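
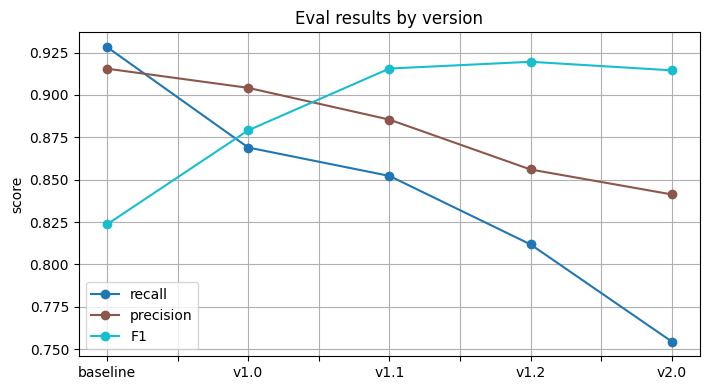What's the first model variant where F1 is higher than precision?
v1.1

v1.0: F1 ≈ 0.88 vs precision ≈ 0.90 (not yet); v1.1: F1 ≈ 0.92 vs precision ≈ 0.88 (first crossover).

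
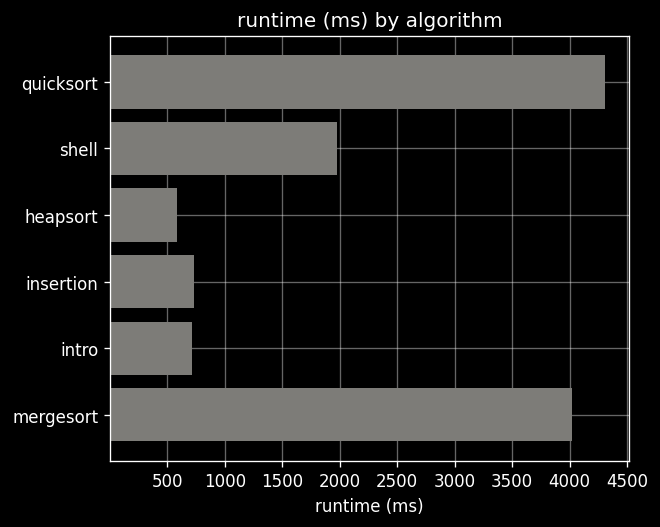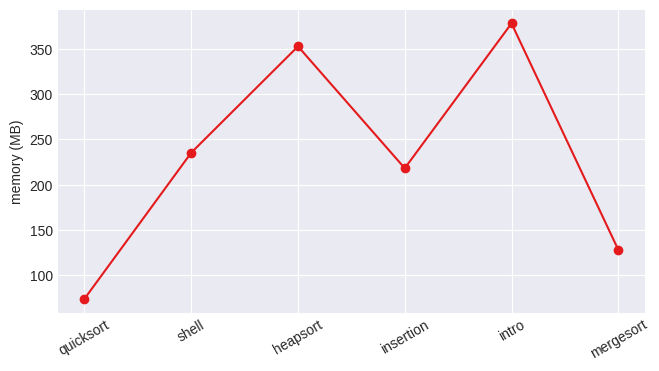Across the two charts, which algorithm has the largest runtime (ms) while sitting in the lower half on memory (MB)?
quicksort

Chart 2 median memory (MB) ≈ 250; below-median algorithms: quicksort, insertion, mergesort. Among those, quicksort has the highest runtime (ms) (≈ 4500).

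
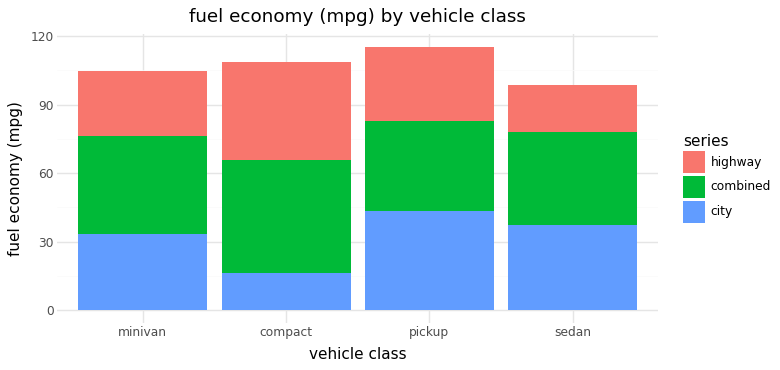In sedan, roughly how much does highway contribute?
≈ 20

highway top ≈ 100, bottom ≈ 80; segment ≈ 20.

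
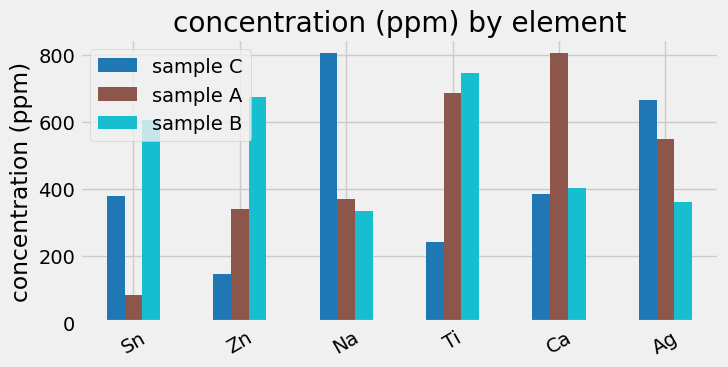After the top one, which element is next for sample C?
Ag

Top 3 for sample C: Na ≈ 800, Ag ≈ 700, Ca ≈ 400.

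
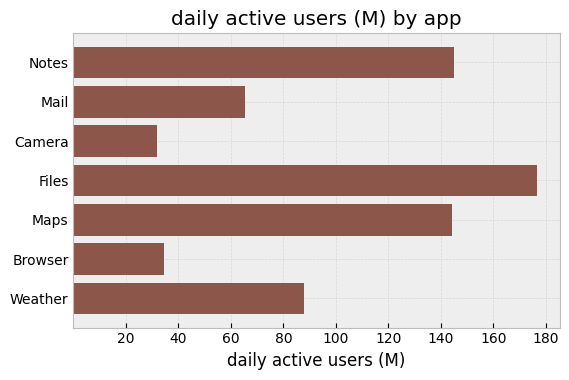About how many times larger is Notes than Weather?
≈ 1.75×

Notes ≈ 140, Weather ≈ 80; 140/80 ≈ 1.75.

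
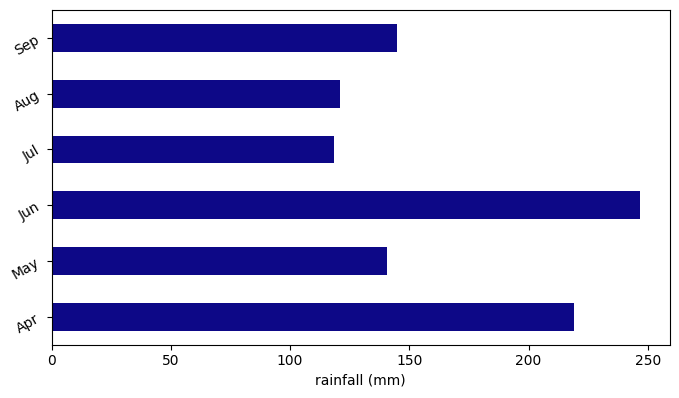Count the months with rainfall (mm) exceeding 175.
Above 175: Apr, Jun.

2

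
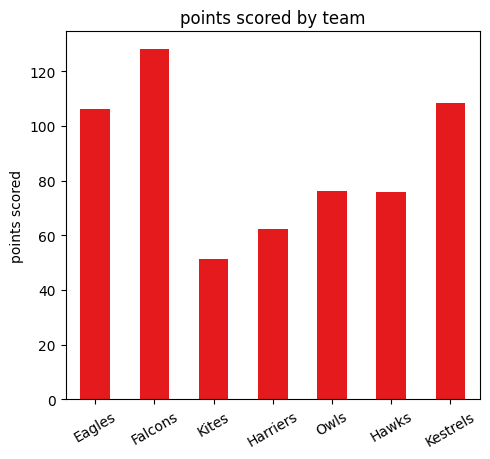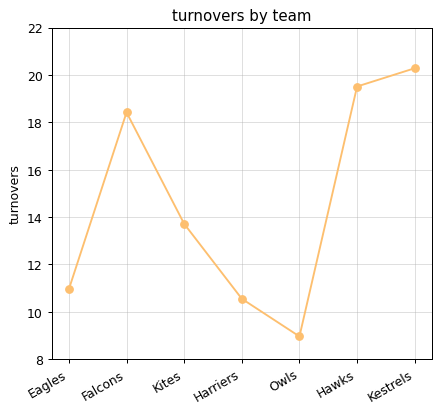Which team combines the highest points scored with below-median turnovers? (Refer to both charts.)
Eagles

Chart 2 median turnovers ≈ 14; below-median teams: Eagles, Harriers, Owls. Among those, Eagles has the highest points scored (≈ 100).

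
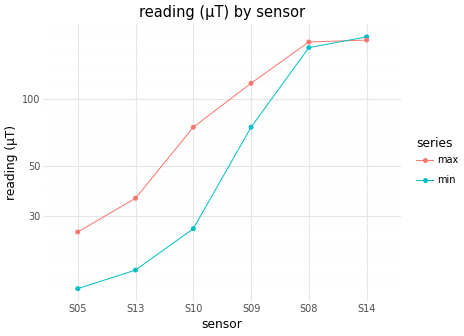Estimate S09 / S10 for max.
S09 ≈ 120, S10 ≈ 80; 120/80 ≈ 1.5.

≈ 1.5×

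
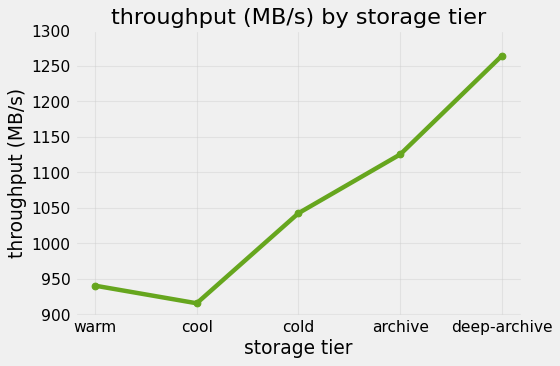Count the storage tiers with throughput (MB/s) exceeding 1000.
Above 1000: cold, archive, deep-archive.

3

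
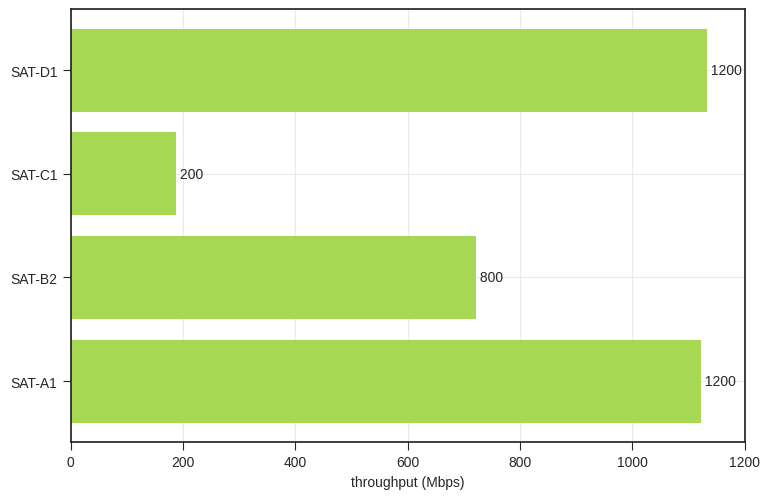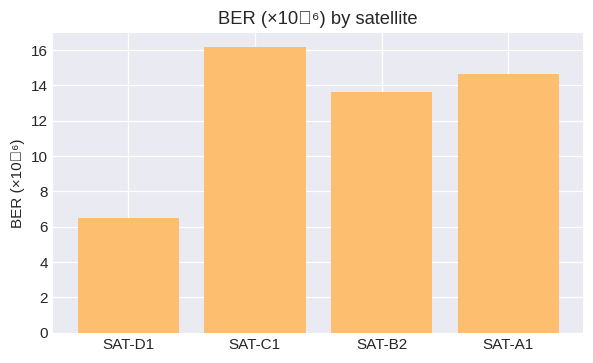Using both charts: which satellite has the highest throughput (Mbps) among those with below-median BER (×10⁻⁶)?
Chart 2 median BER (×10⁻⁶) ≈ 14; below-median satellites: SAT-D1, SAT-B2. Among those, SAT-D1 has the highest throughput (Mbps) (≈ 1200).

SAT-D1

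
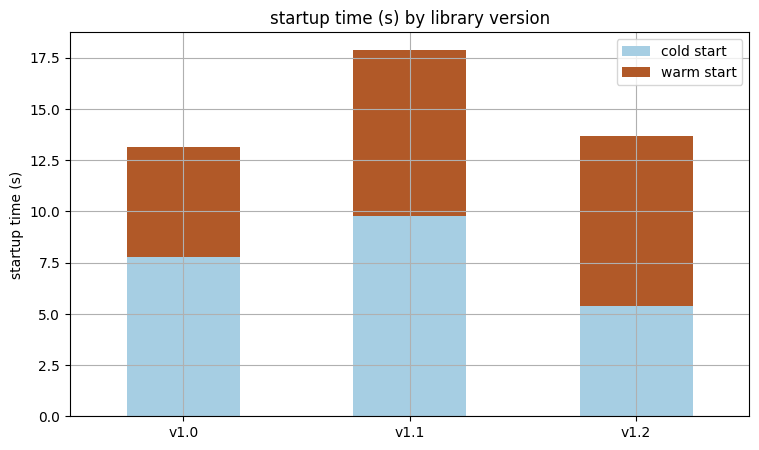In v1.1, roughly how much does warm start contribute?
≈ 8

warm start top ≈ 18, bottom ≈ 10; segment ≈ 8.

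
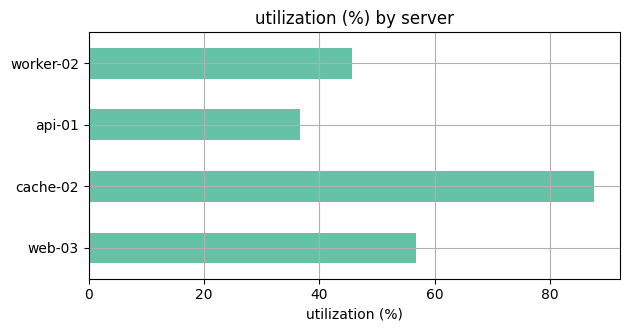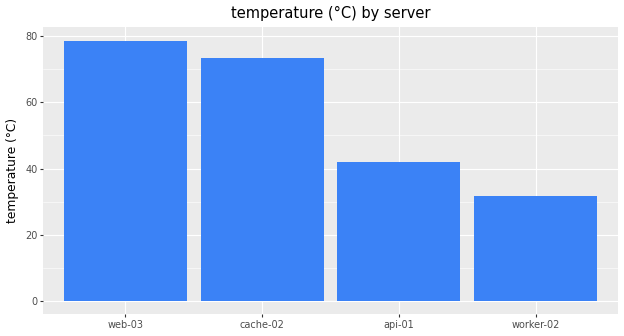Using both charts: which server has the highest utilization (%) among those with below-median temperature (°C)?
Chart 2 median temperature (°C) ≈ 60; below-median servers: api-01, worker-02. Among those, worker-02 has the highest utilization (%) (≈ 50).

worker-02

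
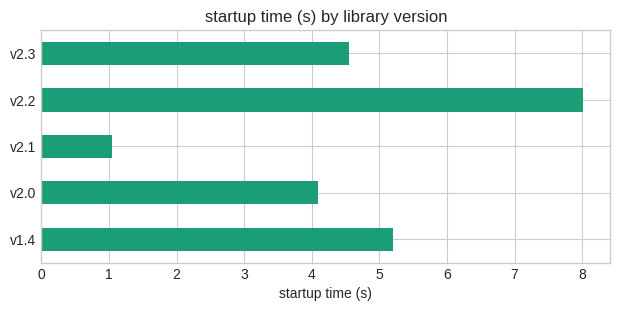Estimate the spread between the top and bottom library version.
≈ 7

Max v2.2 ≈ 8, min v2.1 ≈ 1; range ≈ 7.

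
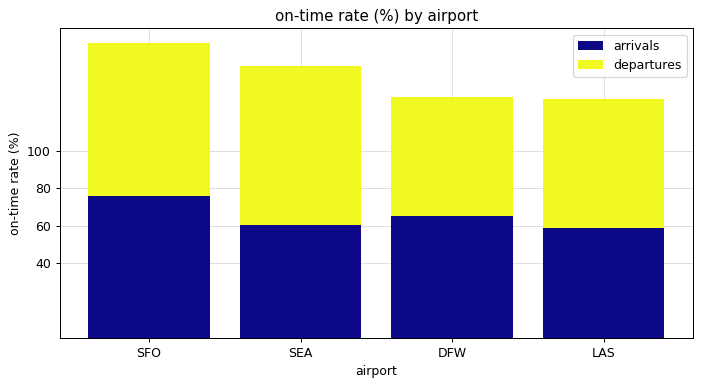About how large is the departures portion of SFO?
≈ 80

departures top ≈ 160, bottom ≈ 80; segment ≈ 80.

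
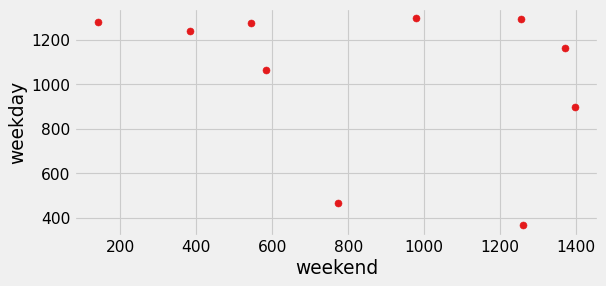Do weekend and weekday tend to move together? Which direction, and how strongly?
negative, weak

Points are negatively correlated; weak (|r| ≈ 0.3).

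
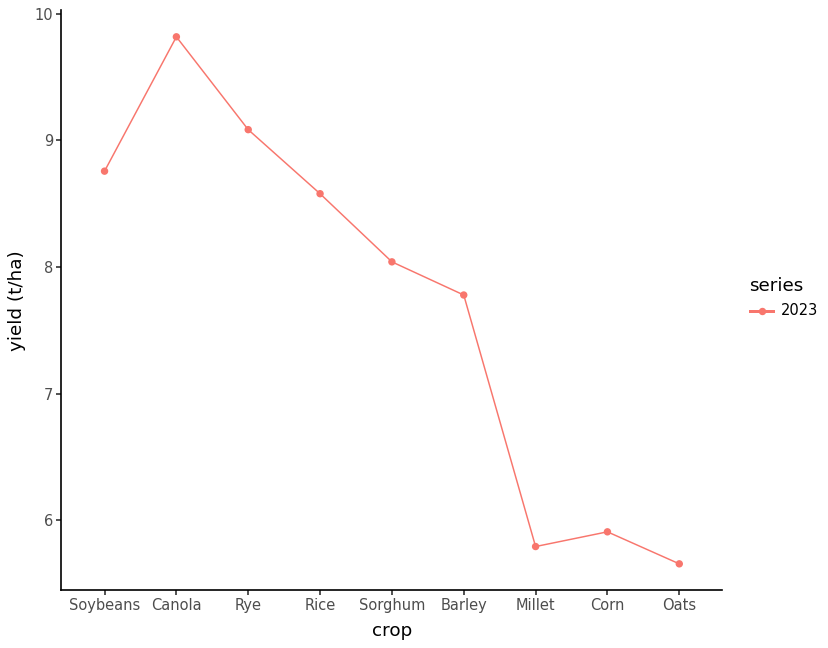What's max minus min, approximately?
Max Canola ≈ 10.0, min Oats ≈ 5.5; range ≈ 4.5.

≈ 4.5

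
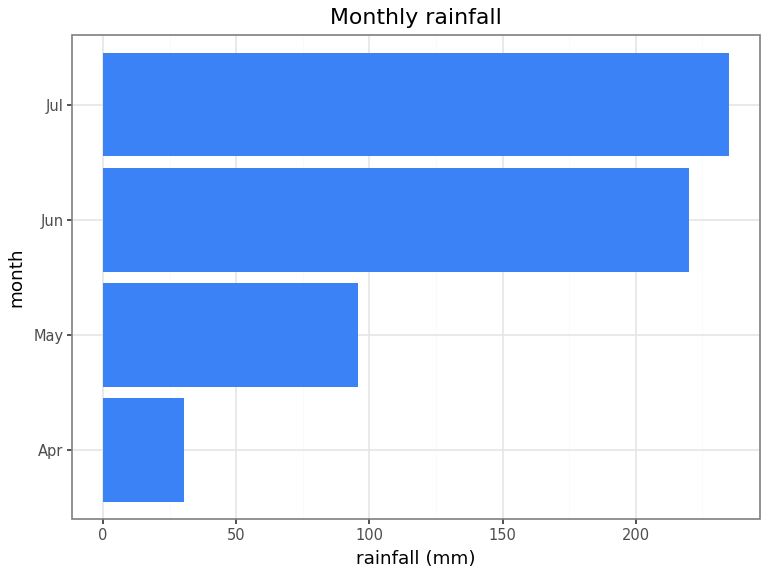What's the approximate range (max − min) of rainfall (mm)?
Max Jul ≈ 240, min Apr ≈ 40; range ≈ 200.

≈ 200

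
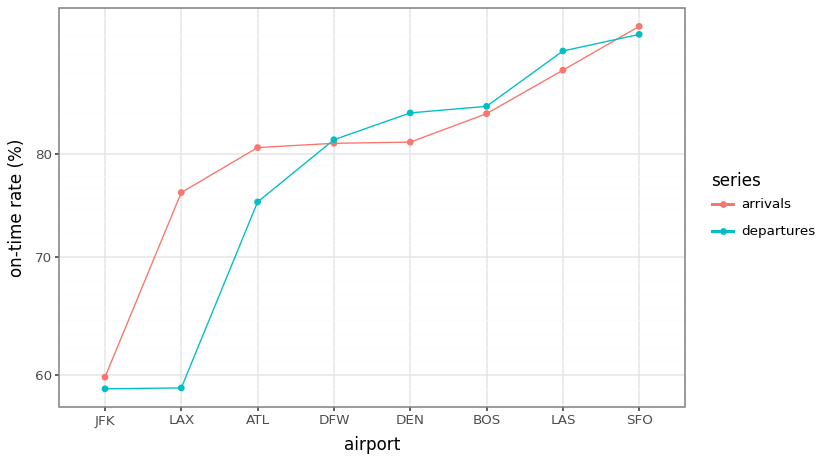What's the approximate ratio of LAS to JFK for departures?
≈ 1.5×

LAS ≈ 90, JFK ≈ 60; 90/60 ≈ 1.5.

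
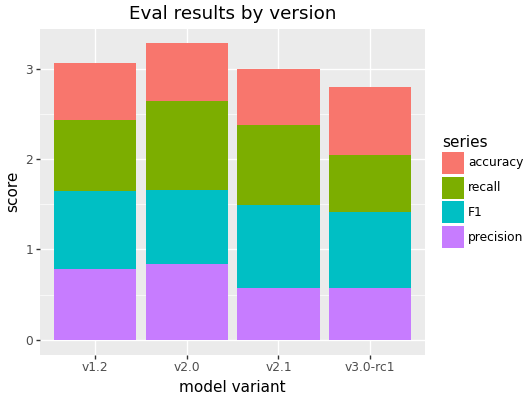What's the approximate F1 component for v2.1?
F1 top ≈ 1.5, bottom ≈ 0.5; segment ≈ 1.0.

≈ 1.0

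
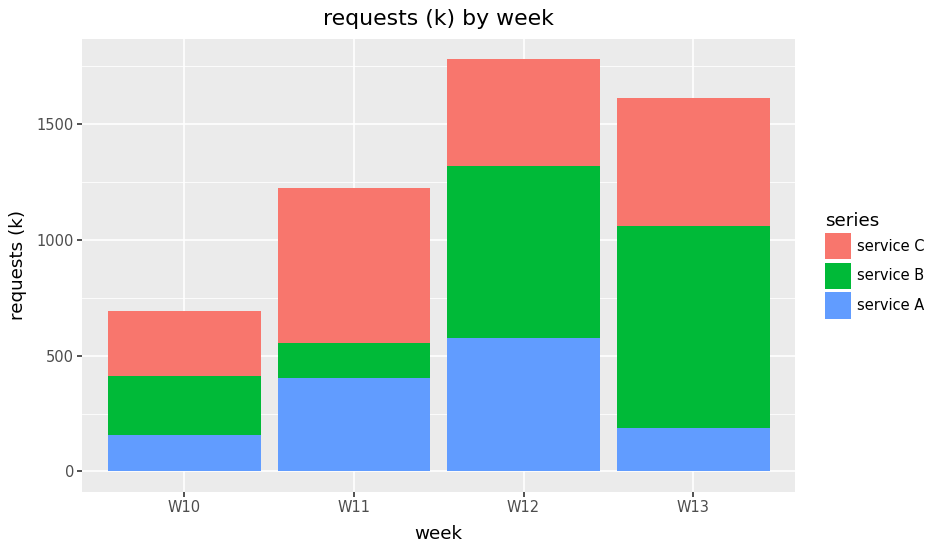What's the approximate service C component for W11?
≈ 600

service C top ≈ 1200, bottom ≈ 600; segment ≈ 600.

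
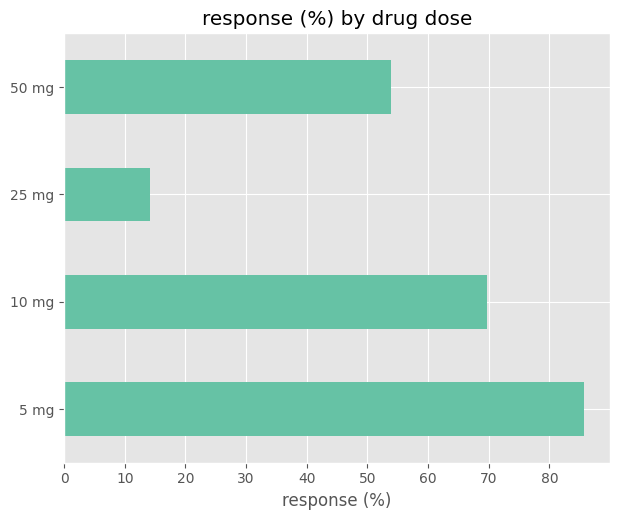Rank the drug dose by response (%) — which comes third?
50 mg

Top 4: 5 mg ≈ 90, 10 mg ≈ 70, 50 mg ≈ 50, 25 mg ≈ 10.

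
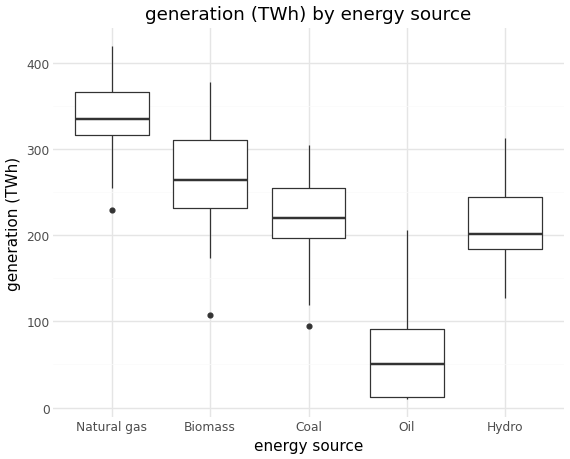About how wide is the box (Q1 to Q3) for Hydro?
Q3 ≈ 250, Q1 ≈ 200; IQR ≈ 50.

≈ 50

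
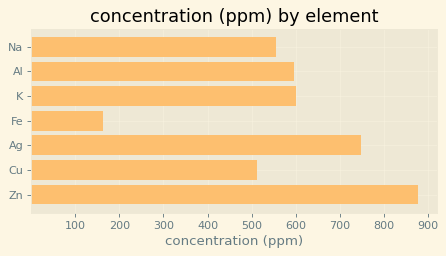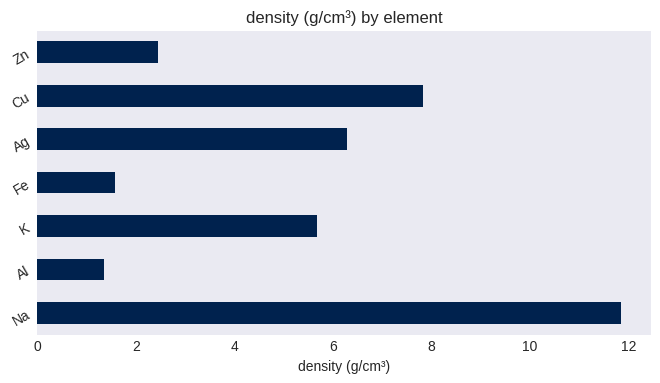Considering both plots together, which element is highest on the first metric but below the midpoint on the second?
Chart 2 median density (g/cm³) ≈ 6; below-median elements: Al, Fe, Zn. Among those, Zn has the highest concentration (ppm) (≈ 900).

Zn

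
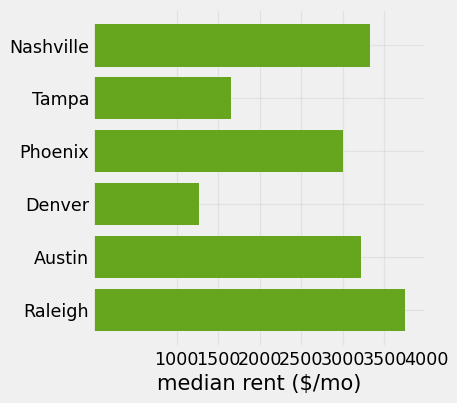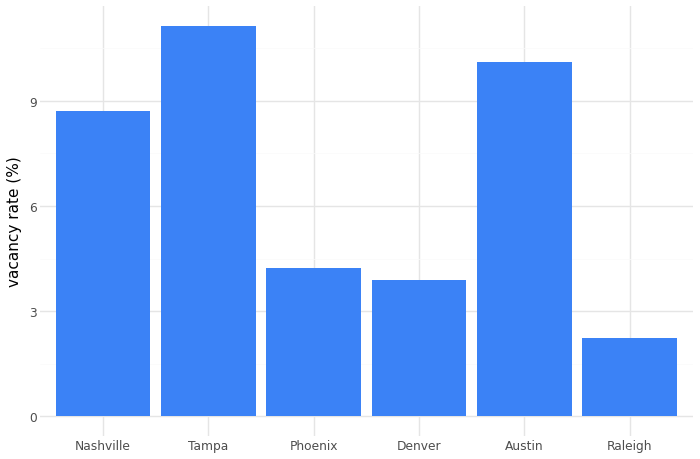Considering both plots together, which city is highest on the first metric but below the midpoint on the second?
Chart 2 median vacancy rate (%) ≈ 6; below-median cities: Phoenix, Denver, Raleigh. Among those, Raleigh has the highest median rent ($/mo) (≈ 3500).

Raleigh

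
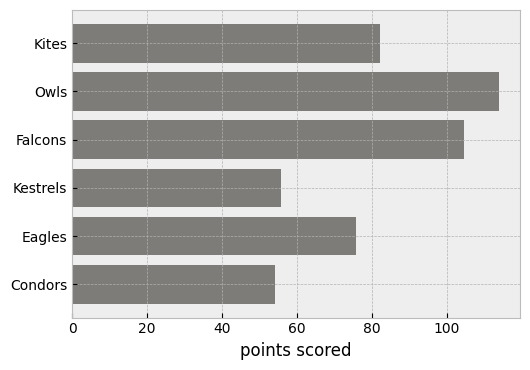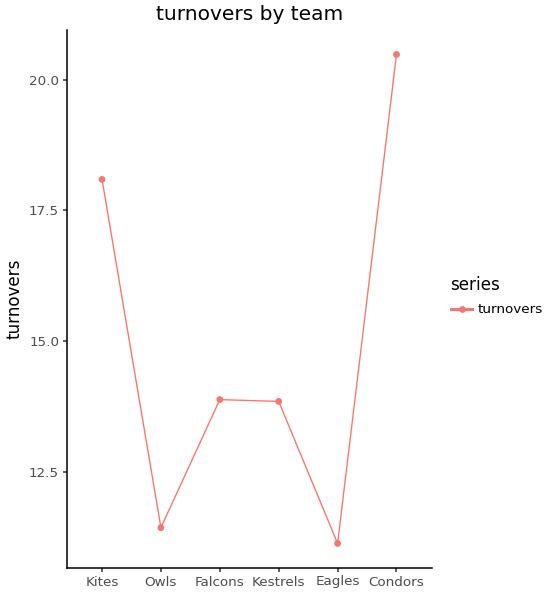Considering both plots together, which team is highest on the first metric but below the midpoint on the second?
Chart 2 median turnovers ≈ 14; below-median teams: Owls, Kestrels, Eagles. Among those, Owls has the highest points scored (≈ 120).

Owls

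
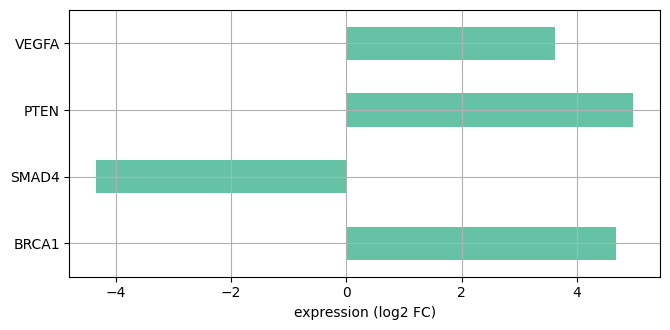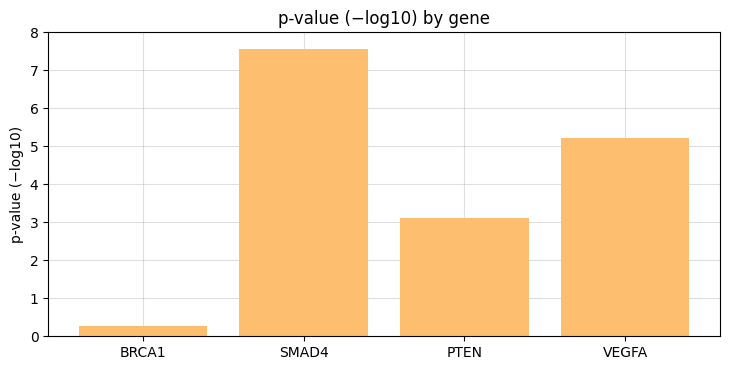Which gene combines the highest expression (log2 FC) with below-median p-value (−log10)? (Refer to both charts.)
PTEN

Chart 2 median p-value (−log10) ≈ 4; below-median genes: BRCA1, PTEN. Among those, PTEN has the highest expression (log2 FC) (≈ 5).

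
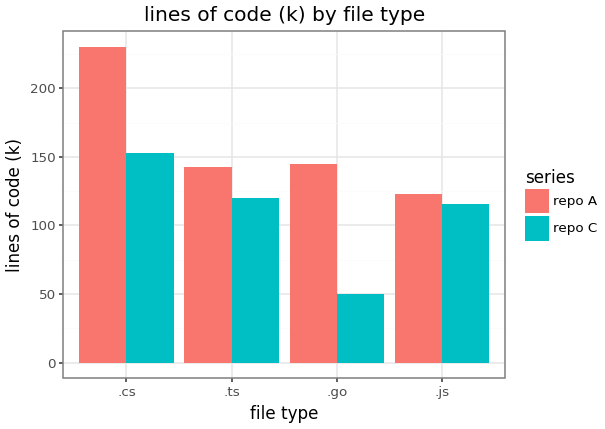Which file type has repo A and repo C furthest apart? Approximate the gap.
.go, ≈ 100 k

.go: repo A ≈ 140, repo C ≈ 40 → gap ≈ 100. Next-largest (.cs) is only ≈ 80.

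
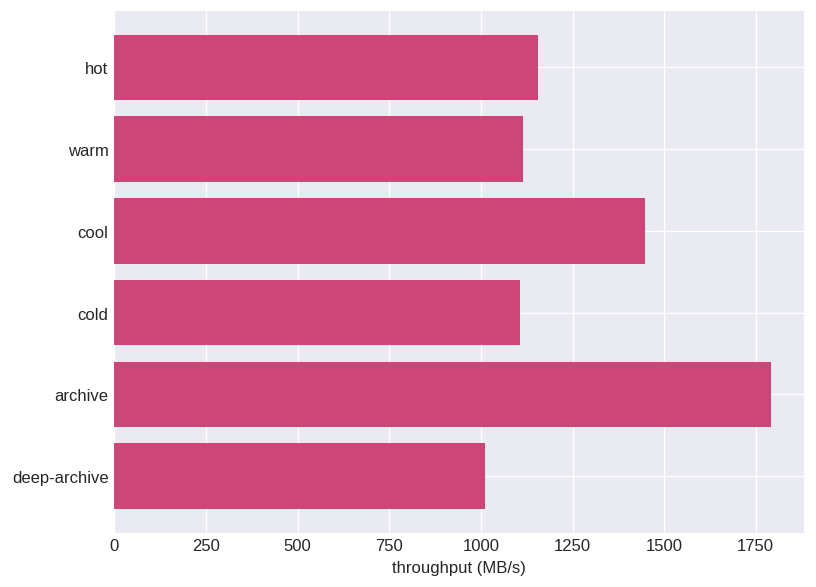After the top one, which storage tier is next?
Top 3: archive ≈ 1800, cool ≈ 1400, hot ≈ 1200.

cool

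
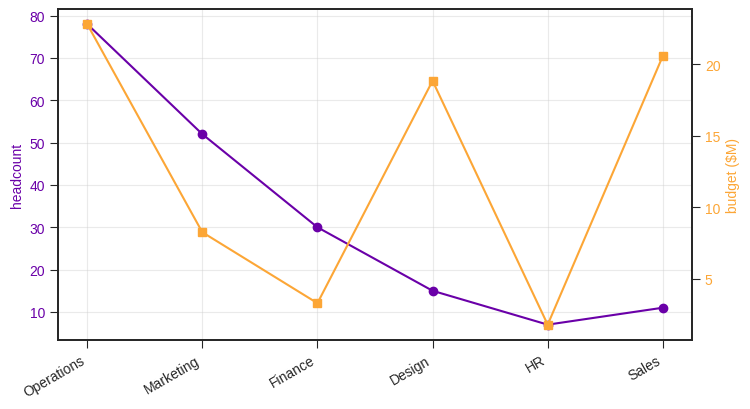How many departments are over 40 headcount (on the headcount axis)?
2

Above 40: Operations, Marketing.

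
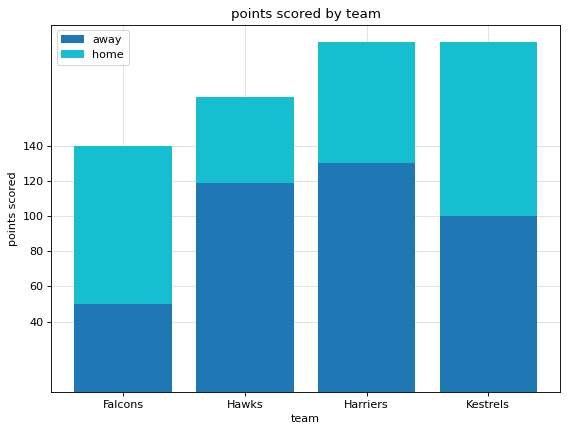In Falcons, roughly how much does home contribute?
≈ 100

home top ≈ 140, bottom ≈ 40; segment ≈ 100.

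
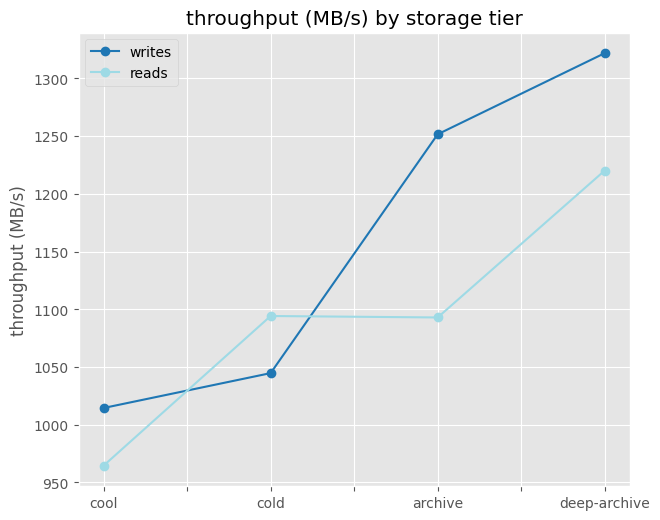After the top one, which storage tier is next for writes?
Top 3 for writes: deep-archive ≈ 1300, archive ≈ 1250, cold ≈ 1050.

archive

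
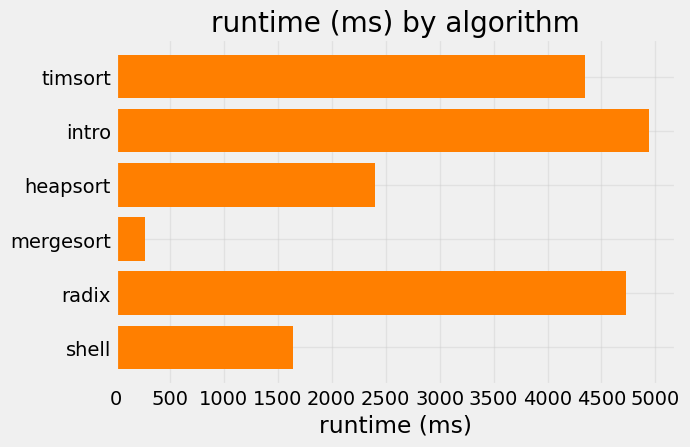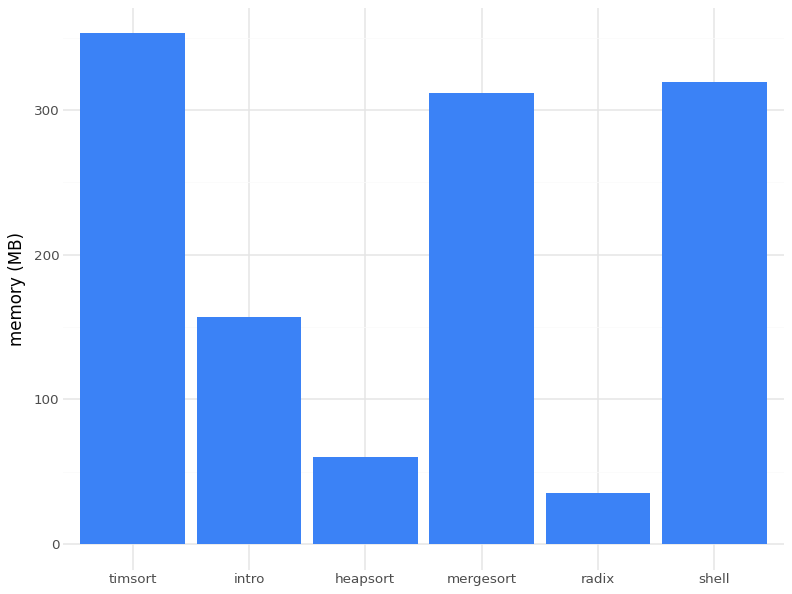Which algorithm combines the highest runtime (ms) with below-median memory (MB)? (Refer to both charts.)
Chart 2 median memory (MB) ≈ 250; below-median algorithms: intro, heapsort, radix. Among those, intro has the highest runtime (ms) (≈ 5000).

intro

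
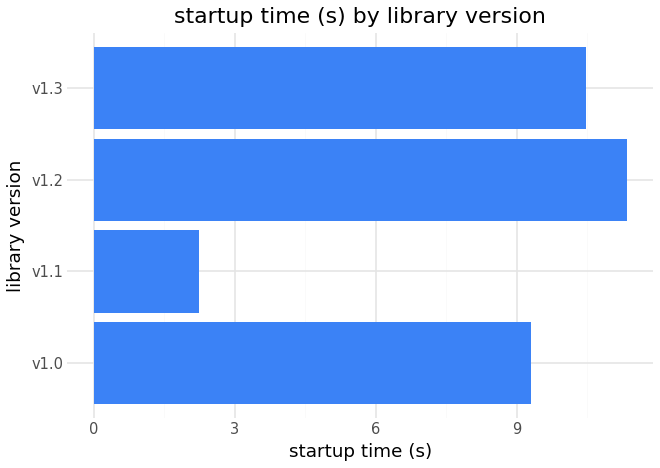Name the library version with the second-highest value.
Top 3: v1.2 ≈ 11, v1.3 ≈ 10, v1.0 ≈ 9.

v1.3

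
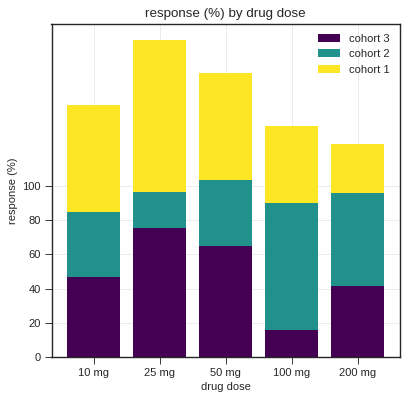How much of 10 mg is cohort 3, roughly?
≈ 40

cohort 3 top ≈ 40, bottom ≈ 0; segment ≈ 40.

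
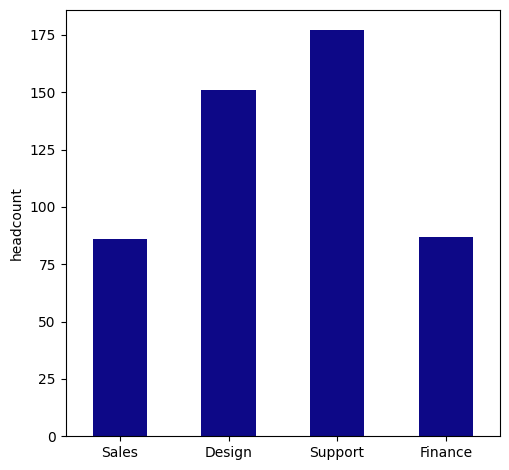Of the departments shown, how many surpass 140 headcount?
Above 140: Design, Support.

2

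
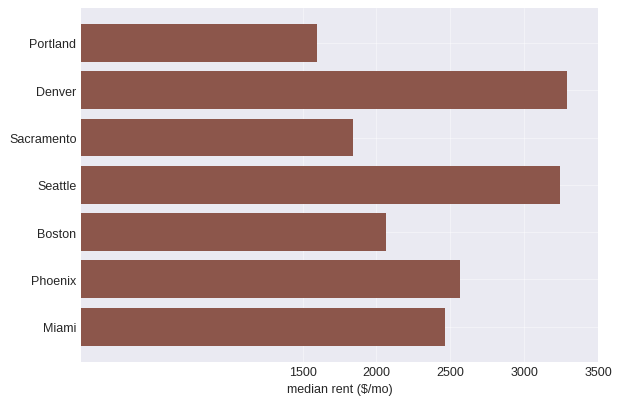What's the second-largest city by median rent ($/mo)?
Seattle

Top 3: Denver ≈ 3500, Seattle ≈ 3000, Phoenix ≈ 2500.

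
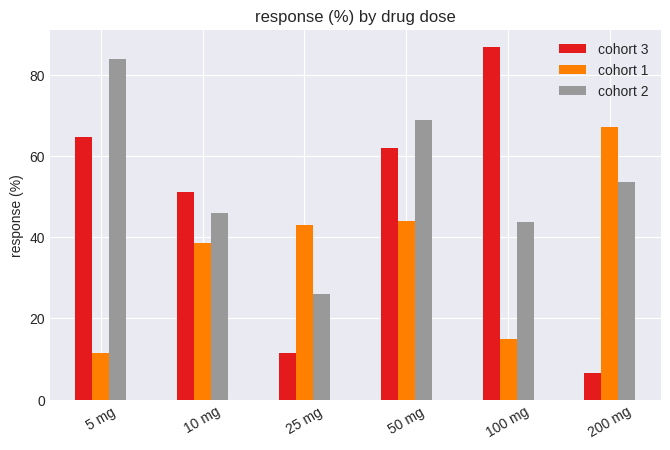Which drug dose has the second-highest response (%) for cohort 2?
50 mg

Top 3 for cohort 2: 5 mg ≈ 80, 50 mg ≈ 70, 200 mg ≈ 50.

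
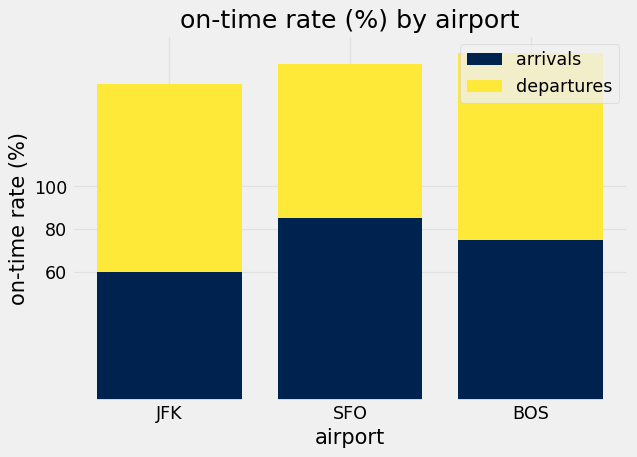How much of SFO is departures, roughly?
departures top ≈ 160, bottom ≈ 80; segment ≈ 80.

≈ 80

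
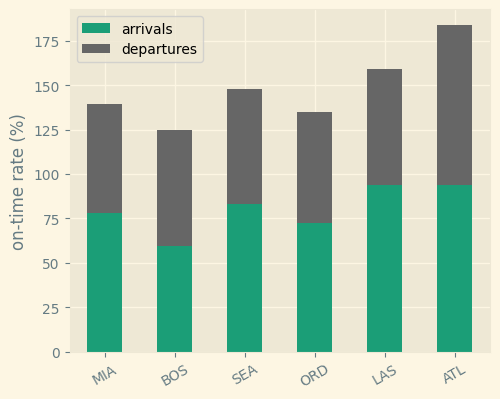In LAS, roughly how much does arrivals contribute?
arrivals top ≈ 100, bottom ≈ 0; segment ≈ 100.

≈ 100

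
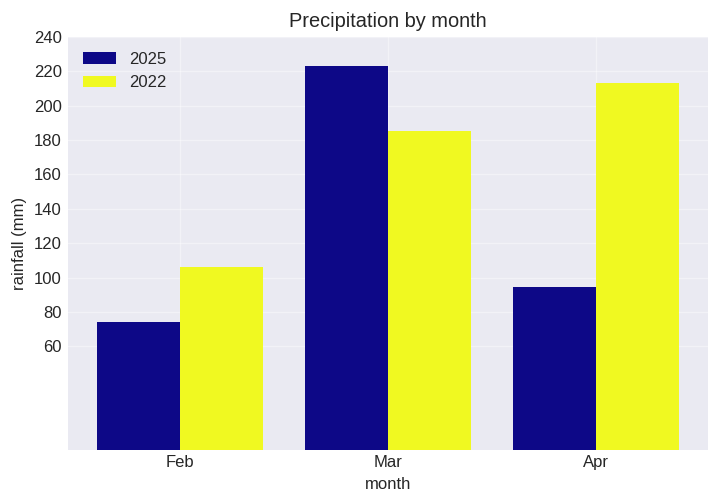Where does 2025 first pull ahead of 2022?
Feb: 2025 ≈ 80 vs 2022 ≈ 100 (not yet); Mar: 2025 ≈ 220 vs 2022 ≈ 180 (first crossover).

Mar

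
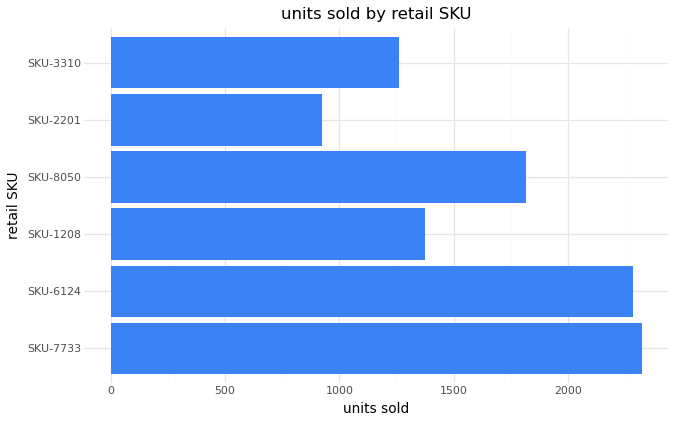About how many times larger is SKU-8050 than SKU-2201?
SKU-8050 ≈ 1800, SKU-2201 ≈ 1000; 1800/1000 ≈ 1.8.

≈ 1.8×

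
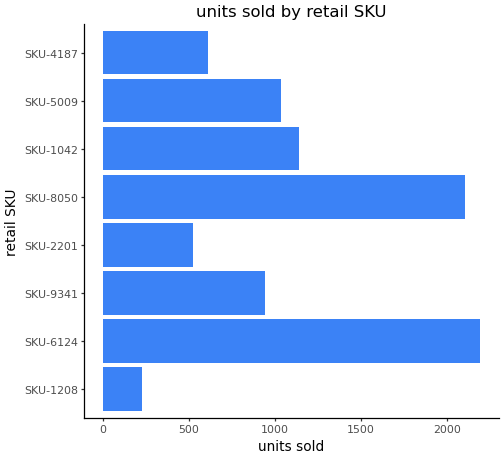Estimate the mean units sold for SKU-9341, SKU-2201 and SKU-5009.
≈ 867

(1000 + 600 + 1000) / 3 ≈ 867.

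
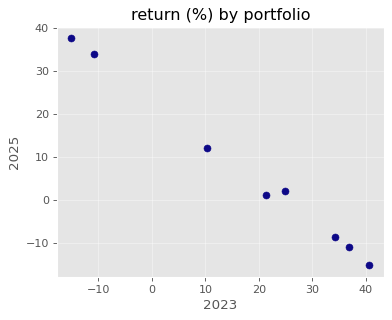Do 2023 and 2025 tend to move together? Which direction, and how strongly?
negative, strong

Points are negatively correlated; strong (|r| ≈ 1.0).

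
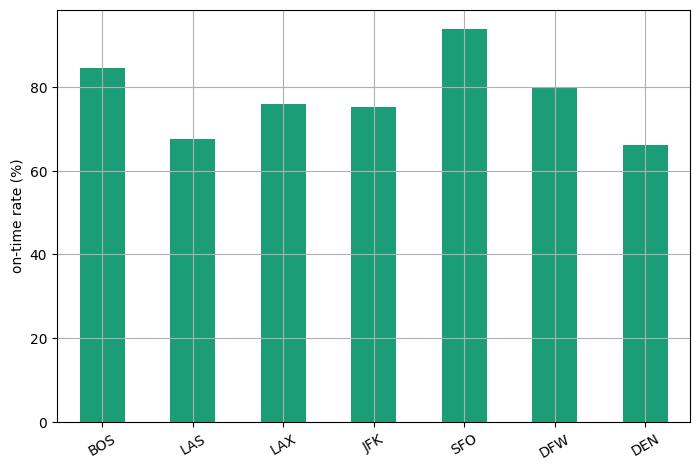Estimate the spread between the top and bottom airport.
≈ 20

Max SFO ≈ 90, min DEN ≈ 70; range ≈ 20.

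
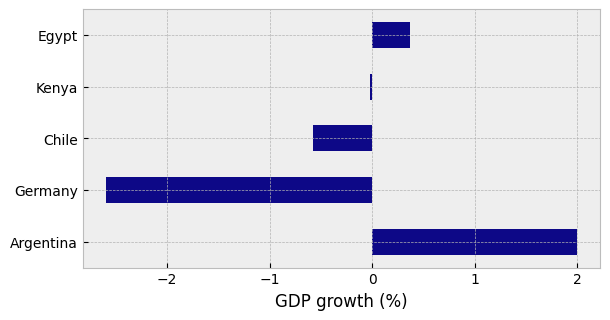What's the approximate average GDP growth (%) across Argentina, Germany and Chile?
≈ -0.33

(2.0 + -2.5 + -0.5) / 3 ≈ -0.33.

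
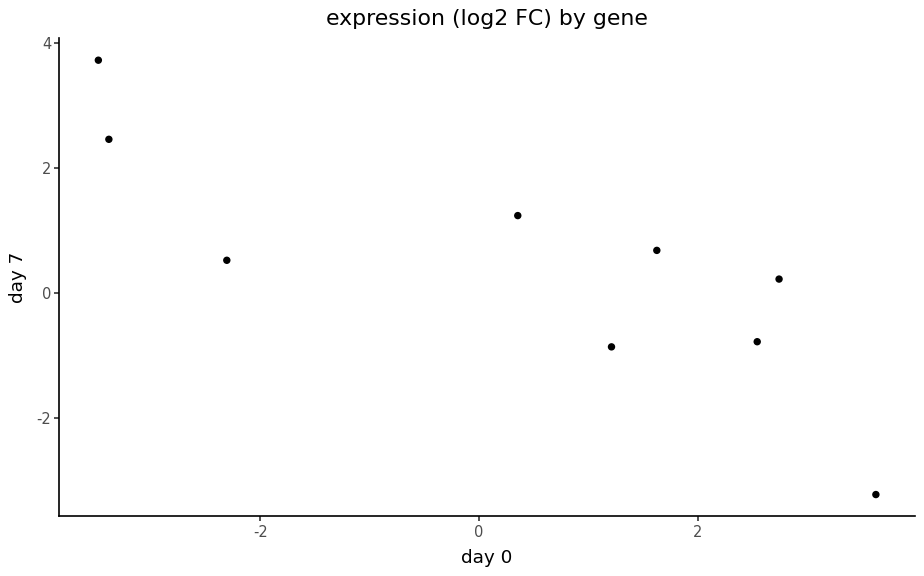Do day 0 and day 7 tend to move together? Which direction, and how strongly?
Points are negatively correlated; strong (|r| ≈ 0.8).

negative, strong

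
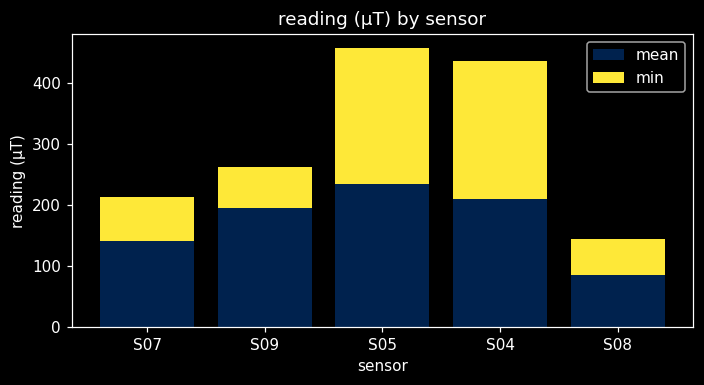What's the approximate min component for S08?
min top ≈ 150, bottom ≈ 100; segment ≈ 50.

≈ 50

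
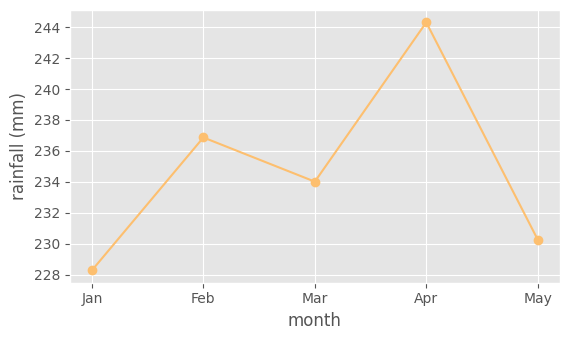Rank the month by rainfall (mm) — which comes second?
Top 3: Apr ≈ 244, Feb ≈ 236, Mar ≈ 234.

Feb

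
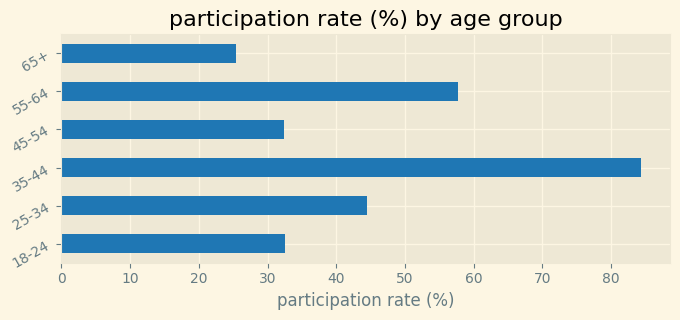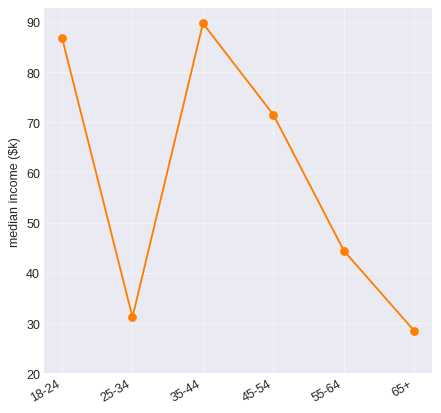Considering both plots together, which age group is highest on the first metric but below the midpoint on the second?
Chart 2 median median income ($k) ≈ 60; below-median age groups: 25-34, 55-64, 65+. Among those, 55-64 has the highest participation rate (%) (≈ 60).

55-64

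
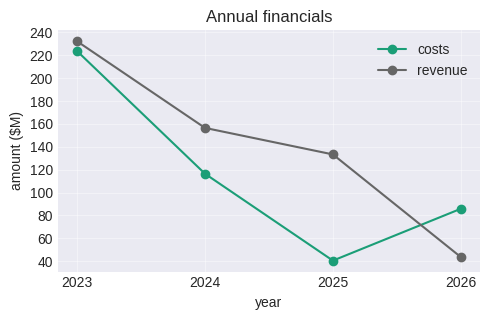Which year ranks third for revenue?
2025

Top 4 for revenue: 2023 ≈ 240, 2024 ≈ 160, 2025 ≈ 140, 2026 ≈ 40.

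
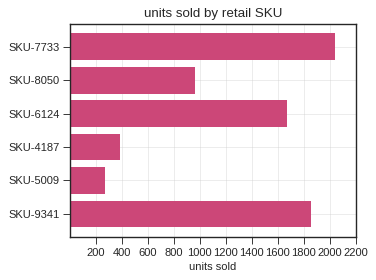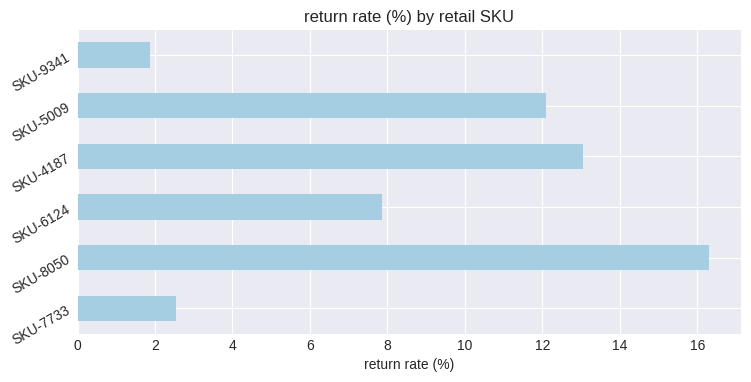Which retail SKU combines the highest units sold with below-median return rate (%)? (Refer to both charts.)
SKU-7733

Chart 2 median return rate (%) ≈ 10; below-median retail SKUs: SKU-7733, SKU-6124, SKU-9341. Among those, SKU-7733 has the highest units sold (≈ 2000).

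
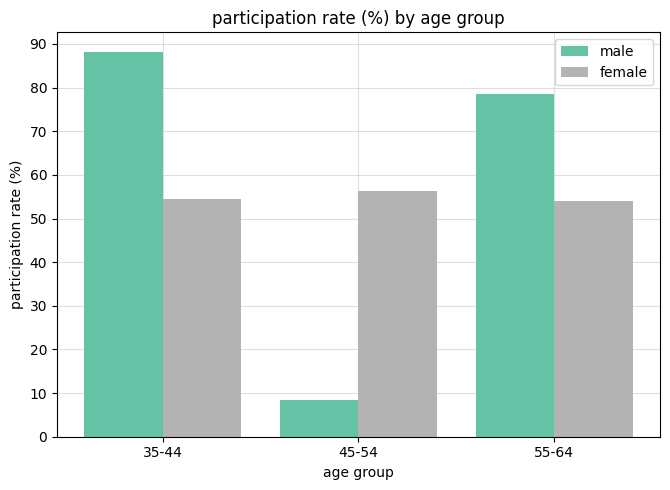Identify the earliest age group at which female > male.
35-44: female ≈ 50 vs male ≈ 90 (not yet); 45-54: female ≈ 60 vs male ≈ 10 (first crossover).

45-54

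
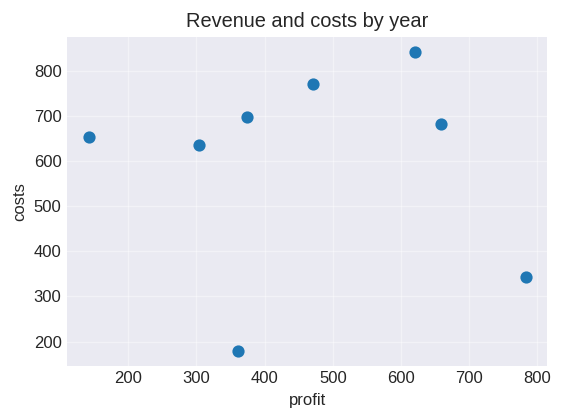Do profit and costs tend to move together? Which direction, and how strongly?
Points are roughly uncorrelated; weak (|r| ≈ 0.0).

no clear correlation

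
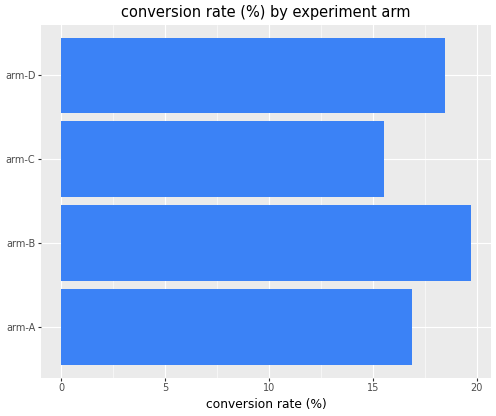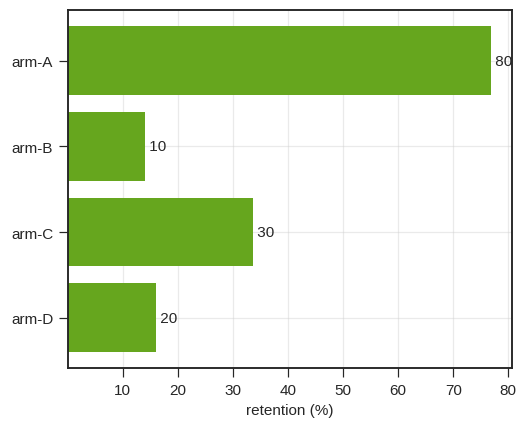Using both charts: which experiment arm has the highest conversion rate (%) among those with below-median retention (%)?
Chart 2 median retention (%) ≈ 20; below-median experiment arms: arm-B, arm-D. Among those, arm-B has the highest conversion rate (%) (≈ 20).

arm-B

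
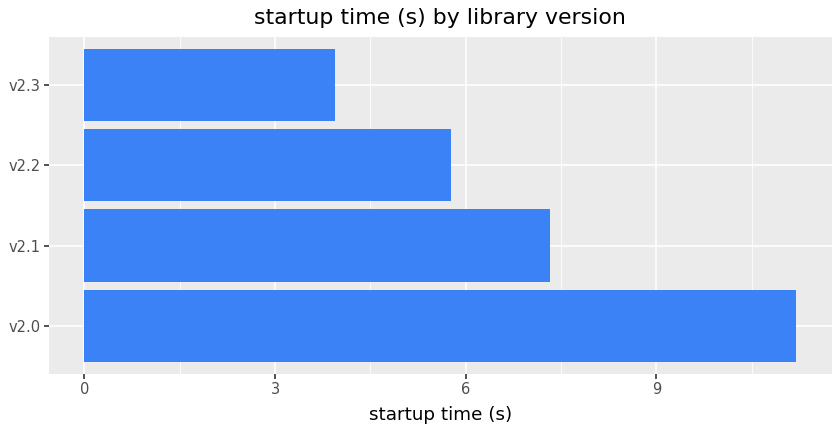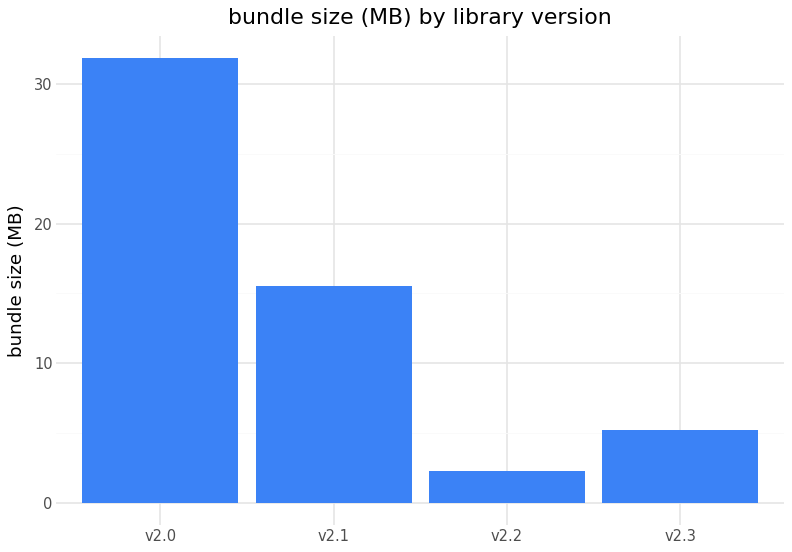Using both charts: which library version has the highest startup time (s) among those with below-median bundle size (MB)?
v2.2

Chart 2 median bundle size (MB) ≈ 10; below-median library versions: v2.2, v2.3. Among those, v2.2 has the highest startup time (s) (≈ 6).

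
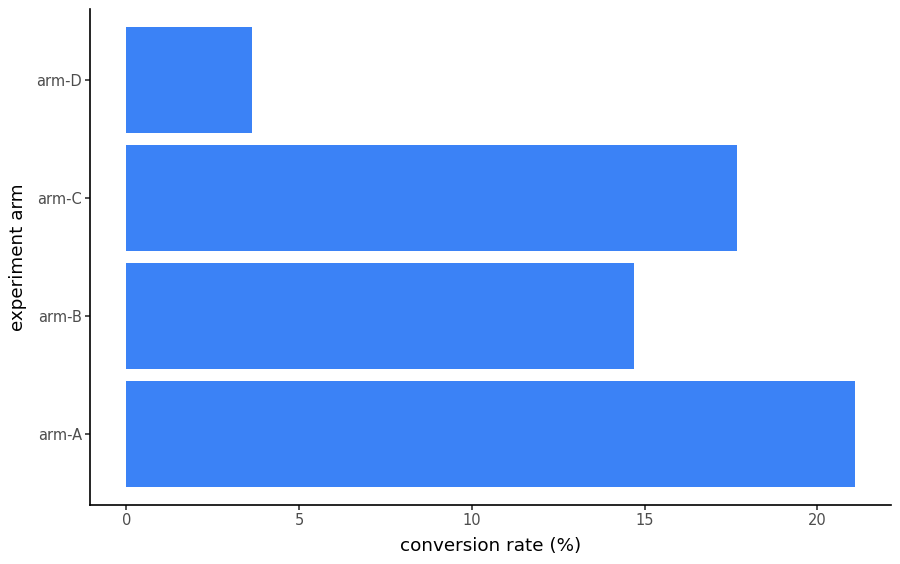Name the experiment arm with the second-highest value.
Top 3: arm-A ≈ 22, arm-C ≈ 18, arm-B ≈ 14.

arm-C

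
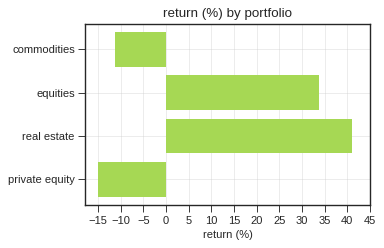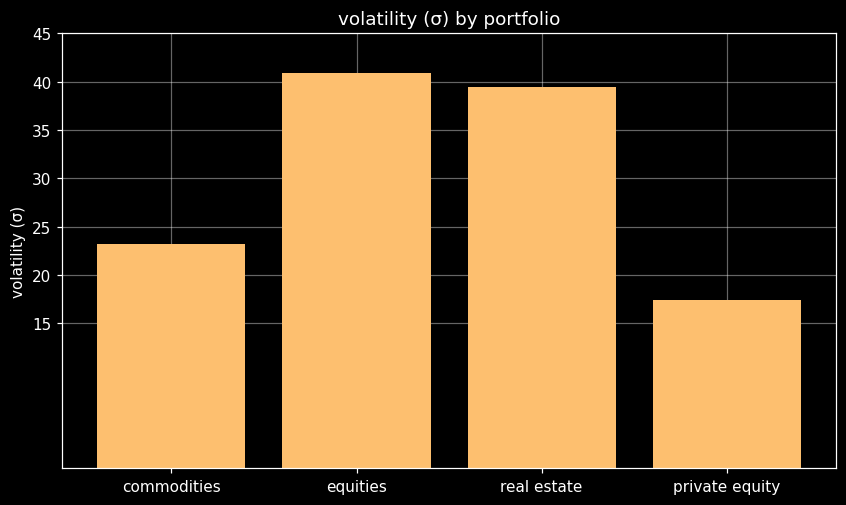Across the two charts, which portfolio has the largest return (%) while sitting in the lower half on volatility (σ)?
Chart 2 median volatility (σ) ≈ 30; below-median portfolios: commodities, private equity. Among those, commodities has the highest return (%) (≈ -10).

commodities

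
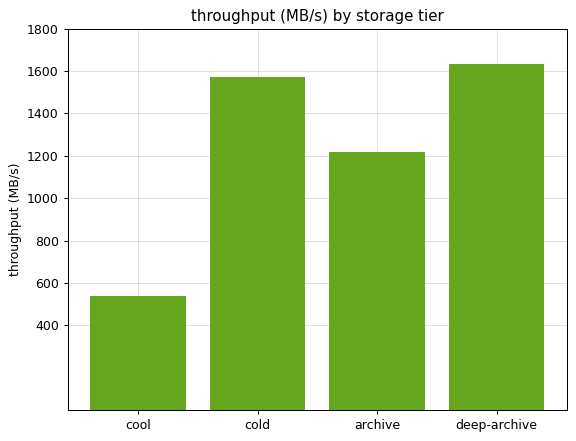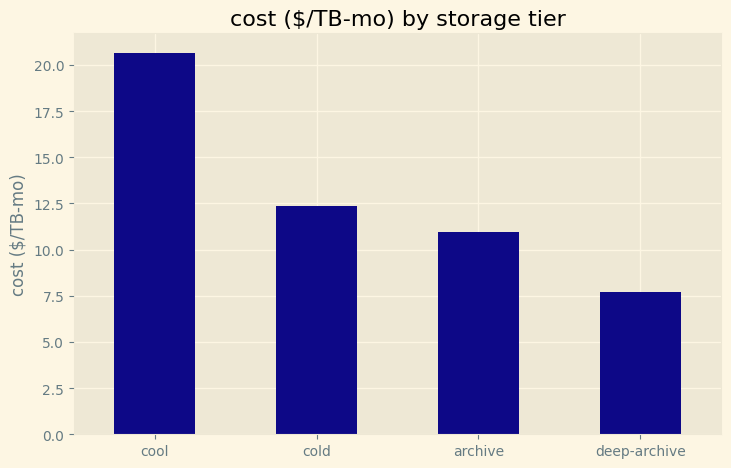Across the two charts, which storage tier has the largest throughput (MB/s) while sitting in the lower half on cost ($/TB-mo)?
deep-archive

Chart 2 median cost ($/TB-mo) ≈ 12; below-median storage tiers: archive, deep-archive. Among those, deep-archive has the highest throughput (MB/s) (≈ 1600).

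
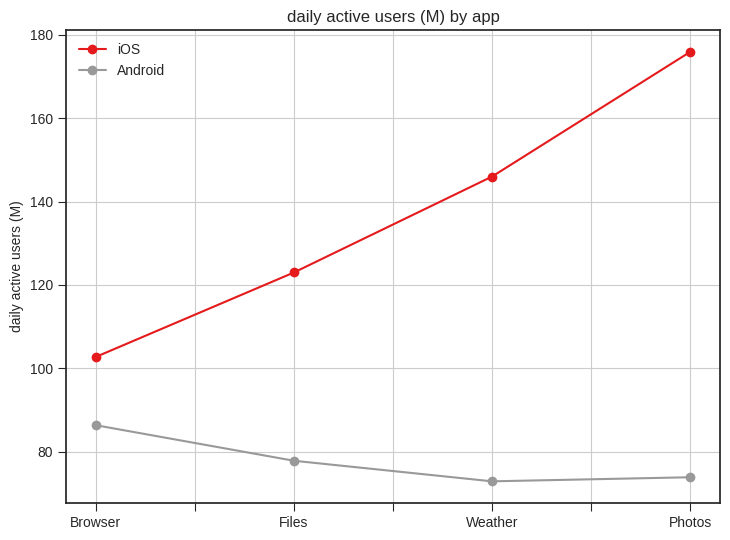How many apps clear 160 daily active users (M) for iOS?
Above 160: Photos.

1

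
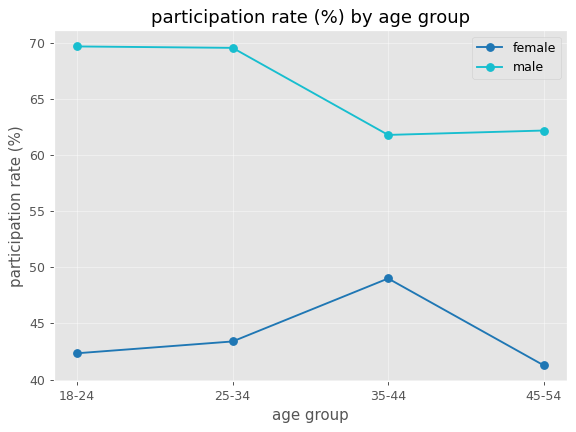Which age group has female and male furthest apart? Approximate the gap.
18-24, ≈ 30 %

18-24: female ≈ 40, male ≈ 70 → gap ≈ 30. Next-largest (25-34) is only ≈ 25.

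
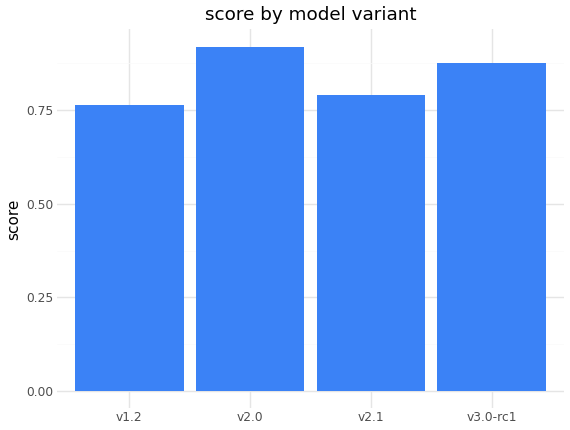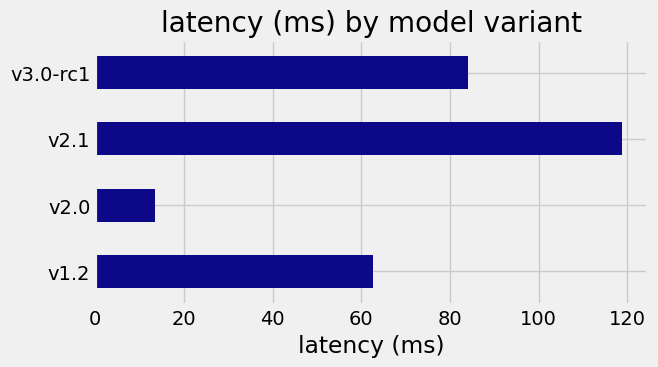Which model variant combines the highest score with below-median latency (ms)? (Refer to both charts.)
Chart 2 median latency (ms) ≈ 80; below-median model variants: v1.2, v2.0. Among those, v2.0 has the highest score (≈ 0.9).

v2.0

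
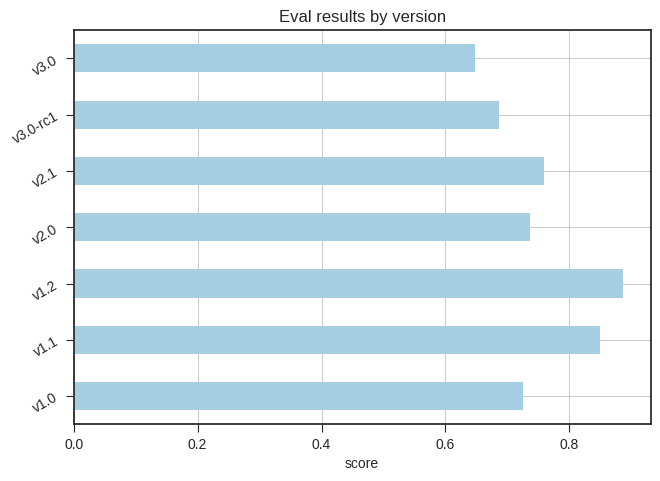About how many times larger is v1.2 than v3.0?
≈ 1.5×

v1.2 ≈ 0.9, v3.0 ≈ 0.6; 0.9/0.6 ≈ 1.5.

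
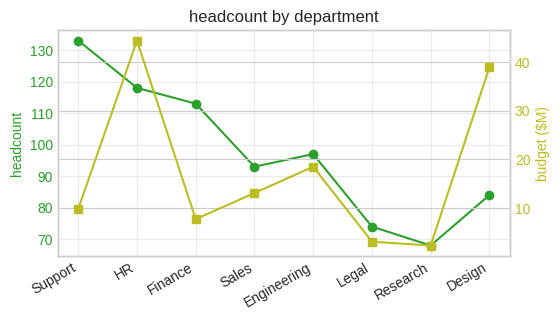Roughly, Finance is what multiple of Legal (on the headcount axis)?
≈ 1.57×

Finance ≈ 110, Legal ≈ 70; 110/70 ≈ 1.57.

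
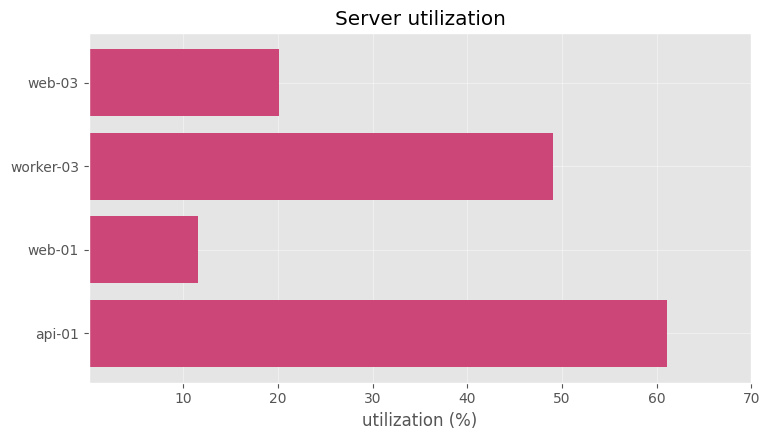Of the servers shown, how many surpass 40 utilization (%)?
2

Above 40: worker-03, api-01.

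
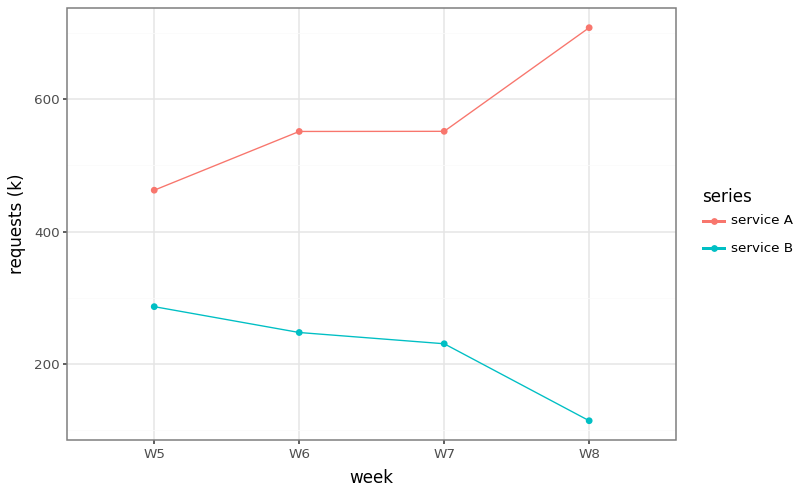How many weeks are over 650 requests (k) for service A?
Above 650: W8.

1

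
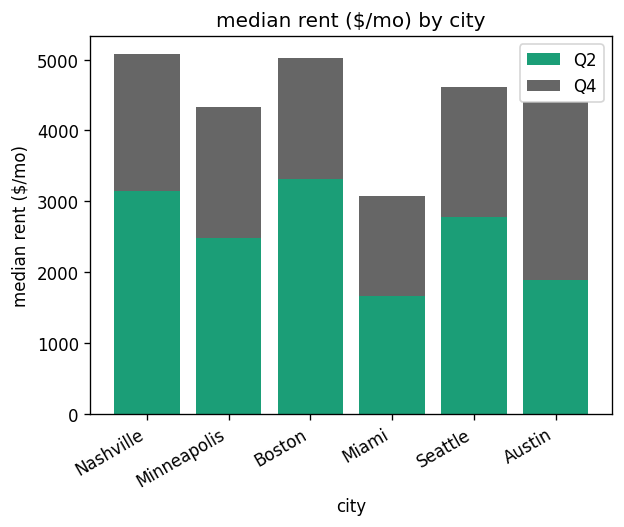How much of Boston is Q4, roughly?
Q4 top ≈ 5000, bottom ≈ 3500; segment ≈ 1500.

≈ 1500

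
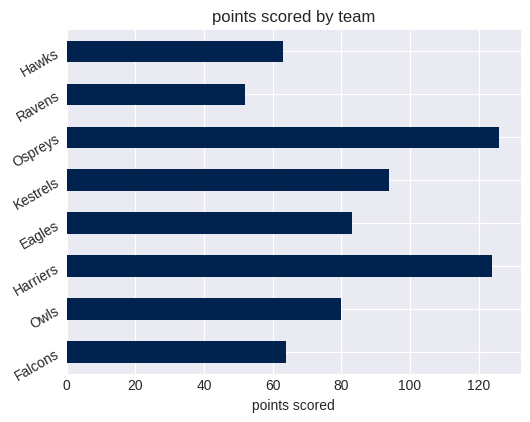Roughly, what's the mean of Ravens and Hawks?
(60 + 60) / 2 ≈ 60.

≈ 60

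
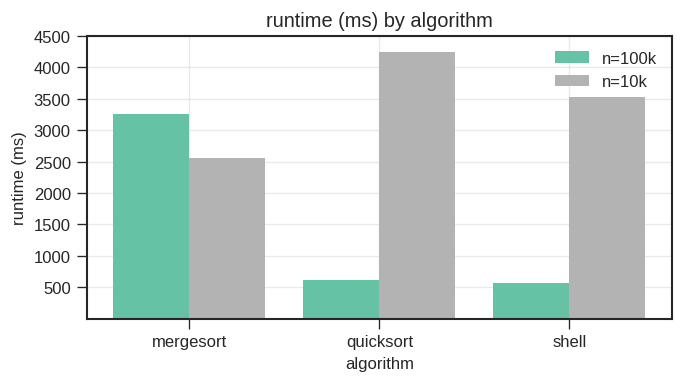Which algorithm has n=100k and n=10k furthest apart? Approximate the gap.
quicksort: n=100k ≈ 500, n=10k ≈ 4000 → gap ≈ 3500. Next-largest (shell) is only ≈ 3000.

quicksort, ≈ 3500 ms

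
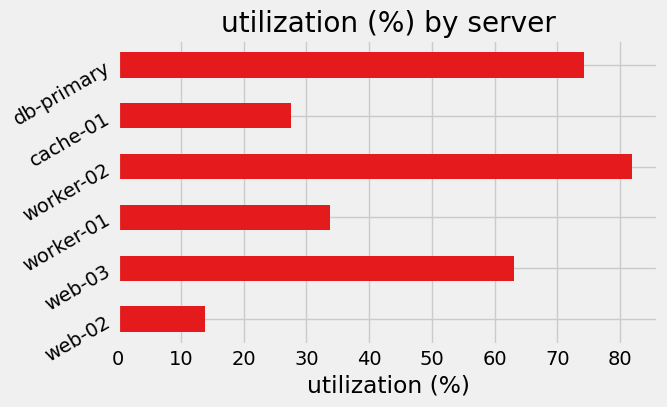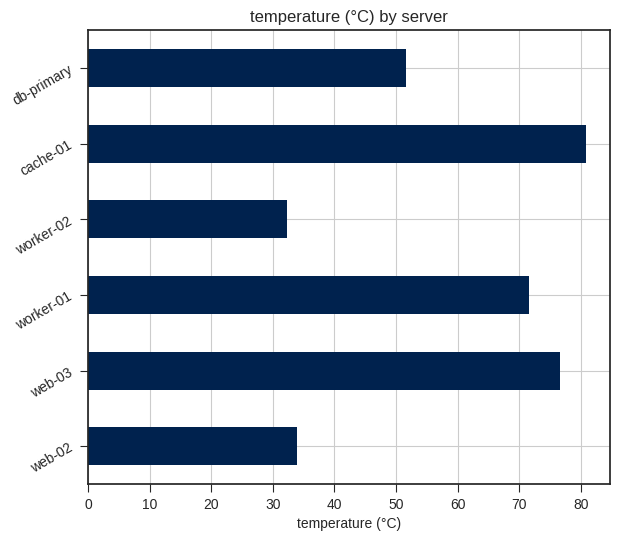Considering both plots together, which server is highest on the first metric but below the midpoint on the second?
Chart 2 median temperature (°C) ≈ 60; below-median servers: web-02, worker-02, db-primary. Among those, worker-02 has the highest utilization (%) (≈ 80).

worker-02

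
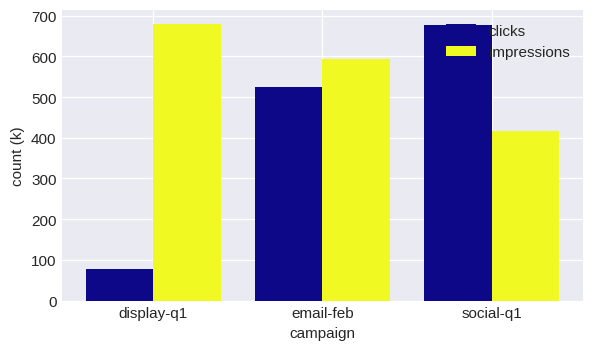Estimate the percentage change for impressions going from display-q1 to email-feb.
display-q1 ≈ 700, email-feb ≈ 600; (600 − 700) / 700 ≈ -14.3%.

≈ -14.3%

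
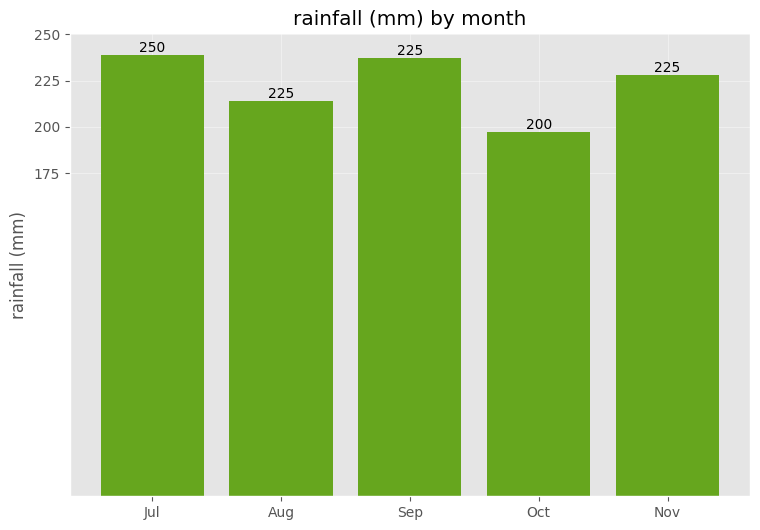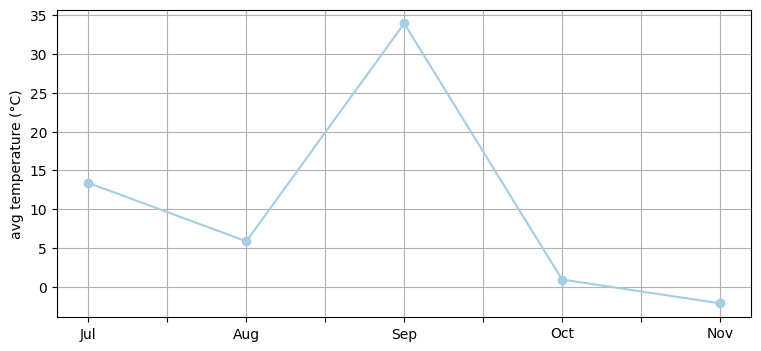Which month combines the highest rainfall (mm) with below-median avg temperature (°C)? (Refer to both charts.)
Nov

Chart 2 median avg temperature (°C) ≈ 5; below-median months: Oct, Nov. Among those, Nov has the highest rainfall (mm) (≈ 225).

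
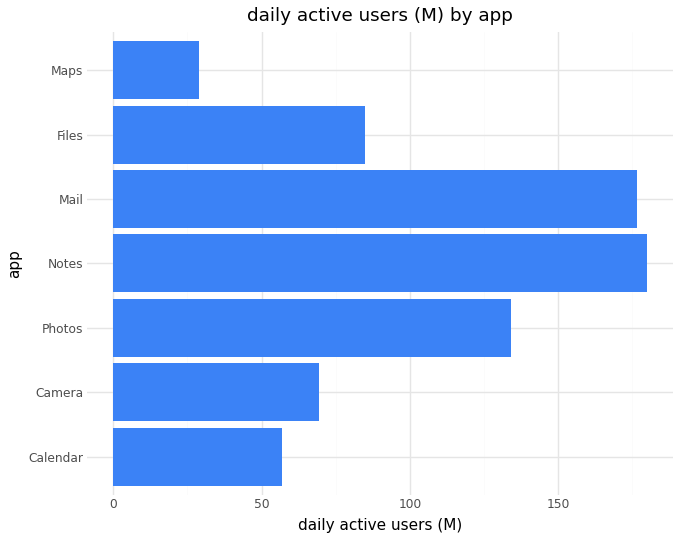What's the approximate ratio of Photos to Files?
≈ 1.75×

Photos ≈ 140, Files ≈ 80; 140/80 ≈ 1.75.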